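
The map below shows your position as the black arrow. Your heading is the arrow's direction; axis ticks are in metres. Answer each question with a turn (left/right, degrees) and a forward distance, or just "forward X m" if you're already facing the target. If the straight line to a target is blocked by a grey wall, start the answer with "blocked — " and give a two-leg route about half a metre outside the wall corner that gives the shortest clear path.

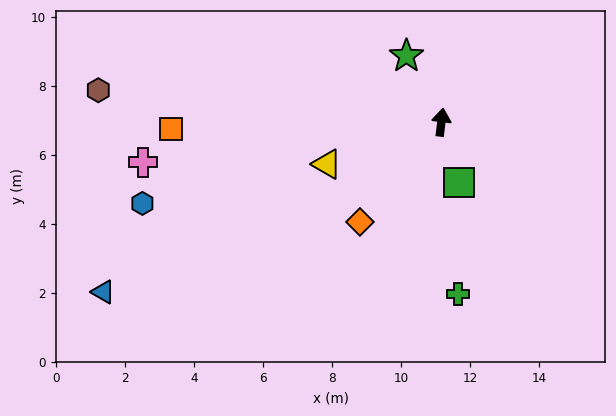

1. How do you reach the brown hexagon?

turn left 92°, forward 10.0 m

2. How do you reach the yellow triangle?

turn left 117°, forward 3.5 m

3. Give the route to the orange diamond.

turn left 148°, forward 3.7 m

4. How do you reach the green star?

turn left 35°, forward 2.2 m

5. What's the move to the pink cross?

turn left 105°, forward 8.7 m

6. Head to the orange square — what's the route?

turn left 98°, forward 7.8 m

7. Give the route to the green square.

turn right 157°, forward 1.8 m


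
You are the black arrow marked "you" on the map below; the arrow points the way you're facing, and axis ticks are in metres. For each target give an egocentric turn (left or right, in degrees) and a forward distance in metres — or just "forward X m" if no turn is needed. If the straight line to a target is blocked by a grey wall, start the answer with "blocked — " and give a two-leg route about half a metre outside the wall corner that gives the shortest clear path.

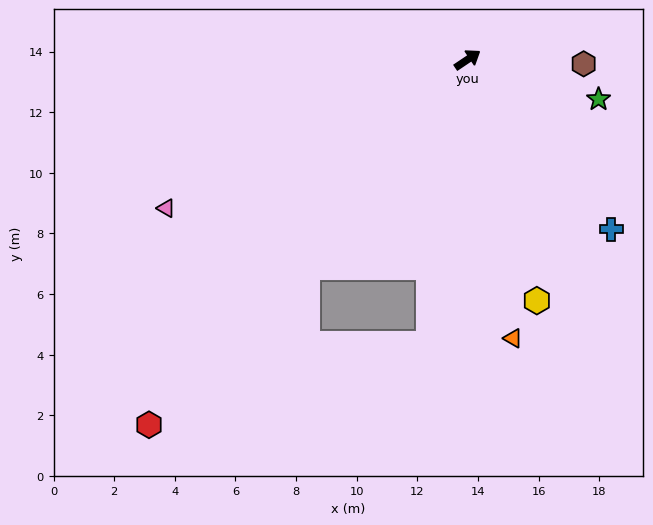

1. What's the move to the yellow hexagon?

turn right 108°, forward 8.3 m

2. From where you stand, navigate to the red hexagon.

turn right 165°, forward 16.0 m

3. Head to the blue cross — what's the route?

turn right 84°, forward 7.3 m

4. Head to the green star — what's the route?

turn right 51°, forward 4.5 m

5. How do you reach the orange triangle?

turn right 115°, forward 9.3 m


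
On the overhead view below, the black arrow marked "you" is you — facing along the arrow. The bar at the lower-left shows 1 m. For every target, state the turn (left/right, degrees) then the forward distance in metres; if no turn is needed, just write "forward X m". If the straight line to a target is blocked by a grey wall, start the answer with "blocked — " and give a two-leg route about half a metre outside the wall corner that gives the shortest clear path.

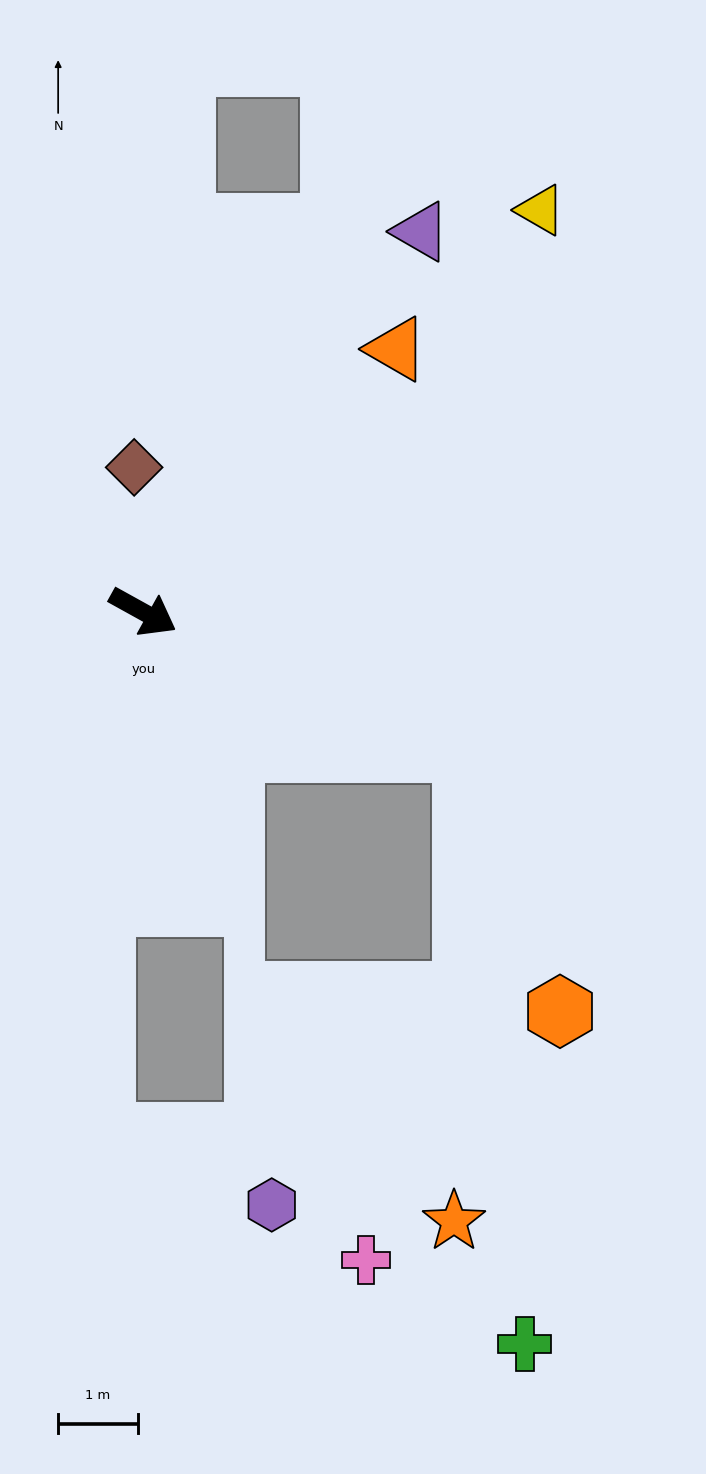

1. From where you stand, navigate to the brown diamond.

turn left 123°, forward 1.8 m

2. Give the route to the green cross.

blocked — turn left 6°, forward 4.4 m, then turn right 61°, forward 7.5 m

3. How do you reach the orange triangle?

turn left 75°, forward 4.6 m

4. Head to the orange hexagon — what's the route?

blocked — turn left 6°, forward 4.4 m, then turn right 47°, forward 3.5 m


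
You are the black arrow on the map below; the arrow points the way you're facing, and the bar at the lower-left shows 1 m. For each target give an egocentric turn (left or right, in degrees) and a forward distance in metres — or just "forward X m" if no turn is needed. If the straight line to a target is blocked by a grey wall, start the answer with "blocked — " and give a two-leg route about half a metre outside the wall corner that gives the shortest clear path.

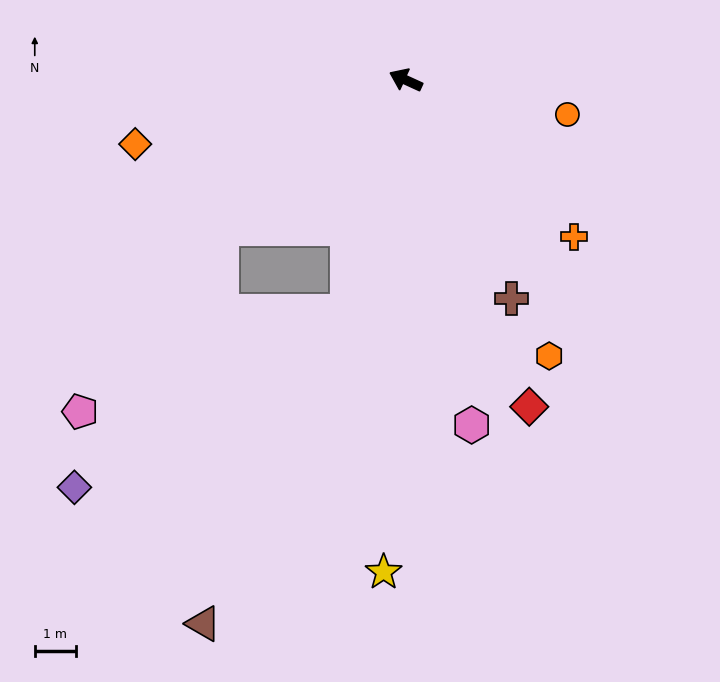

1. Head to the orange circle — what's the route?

turn right 167°, forward 4.0 m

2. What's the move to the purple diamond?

blocked — turn left 63°, forward 5.7 m, then turn left 22°, forward 7.2 m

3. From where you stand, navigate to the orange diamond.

turn left 38°, forward 6.7 m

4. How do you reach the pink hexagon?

turn left 125°, forward 8.5 m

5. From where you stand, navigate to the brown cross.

turn left 140°, forward 5.9 m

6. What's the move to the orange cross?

turn left 162°, forward 5.6 m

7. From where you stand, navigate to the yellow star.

turn left 112°, forward 11.9 m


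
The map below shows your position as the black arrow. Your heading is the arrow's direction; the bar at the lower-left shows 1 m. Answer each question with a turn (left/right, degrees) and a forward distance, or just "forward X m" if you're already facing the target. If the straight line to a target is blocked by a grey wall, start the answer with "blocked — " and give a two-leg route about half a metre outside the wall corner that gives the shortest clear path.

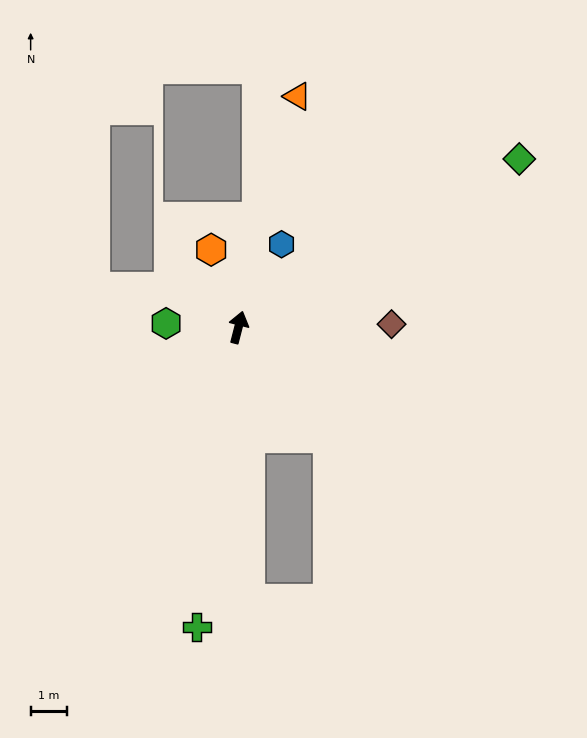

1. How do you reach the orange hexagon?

turn left 34°, forward 2.3 m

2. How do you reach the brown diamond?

turn right 74°, forward 4.2 m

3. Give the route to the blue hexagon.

turn right 13°, forward 2.6 m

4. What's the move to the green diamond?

turn right 45°, forward 9.0 m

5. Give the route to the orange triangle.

forward 6.6 m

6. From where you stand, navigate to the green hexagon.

turn left 101°, forward 2.0 m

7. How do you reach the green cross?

turn right 174°, forward 8.3 m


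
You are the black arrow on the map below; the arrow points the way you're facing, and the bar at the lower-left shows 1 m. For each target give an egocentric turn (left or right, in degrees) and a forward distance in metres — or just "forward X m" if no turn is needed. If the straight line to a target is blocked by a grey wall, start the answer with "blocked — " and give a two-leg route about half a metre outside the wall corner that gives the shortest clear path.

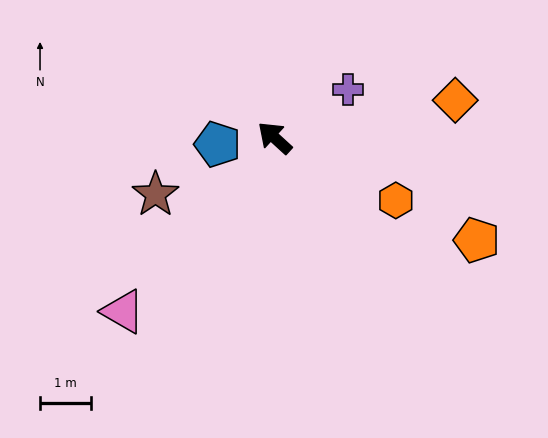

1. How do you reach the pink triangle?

turn left 91°, forward 4.5 m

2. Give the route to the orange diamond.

turn right 126°, forward 3.6 m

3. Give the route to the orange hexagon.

turn right 165°, forward 2.7 m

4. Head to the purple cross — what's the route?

turn right 104°, forward 1.7 m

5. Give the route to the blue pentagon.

turn left 49°, forward 1.1 m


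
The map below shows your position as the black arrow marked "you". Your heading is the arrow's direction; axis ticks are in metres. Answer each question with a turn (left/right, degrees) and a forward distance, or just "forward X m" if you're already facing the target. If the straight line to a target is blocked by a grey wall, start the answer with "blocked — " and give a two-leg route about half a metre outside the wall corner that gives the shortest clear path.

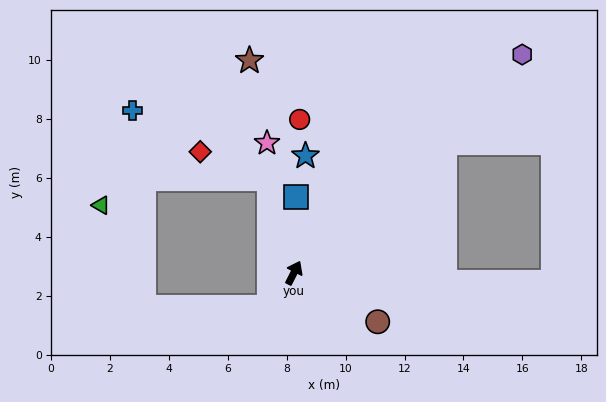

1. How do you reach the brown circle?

turn right 93°, forward 3.3 m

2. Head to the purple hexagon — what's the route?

turn right 19°, forward 10.7 m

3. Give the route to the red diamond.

blocked — turn left 42°, forward 3.3 m, then turn left 53°, forward 2.5 m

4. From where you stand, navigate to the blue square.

turn left 25°, forward 2.6 m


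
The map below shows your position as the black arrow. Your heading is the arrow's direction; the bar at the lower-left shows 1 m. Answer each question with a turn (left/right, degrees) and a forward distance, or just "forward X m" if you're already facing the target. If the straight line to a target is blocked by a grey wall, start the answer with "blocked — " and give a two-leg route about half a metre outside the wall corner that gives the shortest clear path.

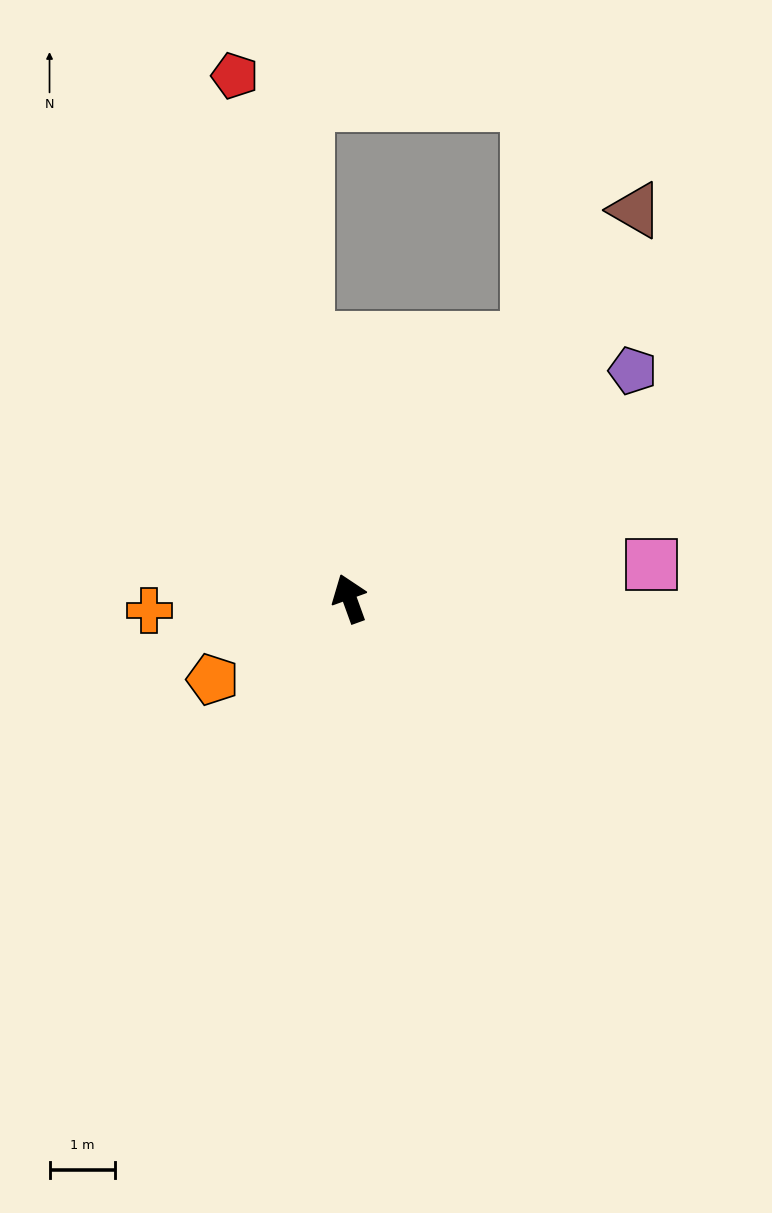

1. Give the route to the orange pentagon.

turn left 101°, forward 2.4 m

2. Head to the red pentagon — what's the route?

turn right 8°, forward 8.2 m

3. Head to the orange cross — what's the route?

turn left 73°, forward 3.1 m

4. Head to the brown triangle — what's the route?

turn right 56°, forward 7.4 m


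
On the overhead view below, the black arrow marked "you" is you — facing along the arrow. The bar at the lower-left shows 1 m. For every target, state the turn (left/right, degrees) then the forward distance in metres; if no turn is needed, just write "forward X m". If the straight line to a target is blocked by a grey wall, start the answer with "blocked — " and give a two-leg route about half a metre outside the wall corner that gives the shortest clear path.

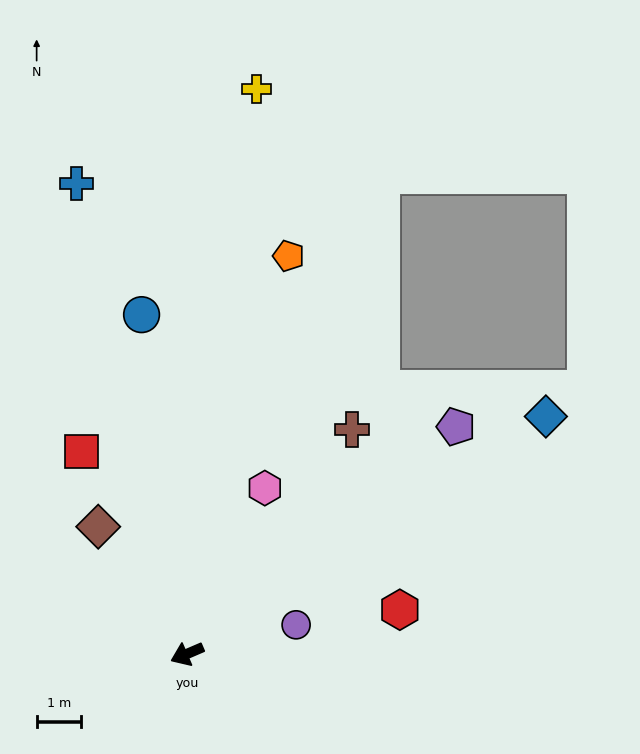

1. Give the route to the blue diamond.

turn right 170°, forward 9.7 m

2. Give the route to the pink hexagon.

turn right 138°, forward 4.1 m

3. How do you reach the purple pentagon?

turn right 163°, forward 8.0 m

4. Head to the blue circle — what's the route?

turn right 106°, forward 7.7 m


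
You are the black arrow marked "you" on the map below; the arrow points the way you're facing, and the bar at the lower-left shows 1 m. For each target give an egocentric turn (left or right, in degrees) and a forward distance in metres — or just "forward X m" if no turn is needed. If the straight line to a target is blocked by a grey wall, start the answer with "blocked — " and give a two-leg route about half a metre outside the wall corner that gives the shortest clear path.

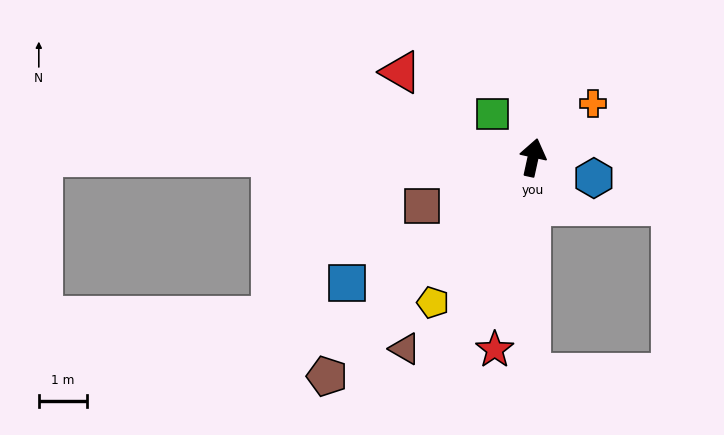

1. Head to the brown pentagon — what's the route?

turn left 149°, forward 6.2 m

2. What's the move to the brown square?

turn left 126°, forward 2.5 m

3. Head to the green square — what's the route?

turn left 55°, forward 1.2 m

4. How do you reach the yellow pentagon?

turn left 158°, forward 3.6 m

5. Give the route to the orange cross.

turn right 36°, forward 1.7 m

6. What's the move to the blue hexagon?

turn right 96°, forward 1.3 m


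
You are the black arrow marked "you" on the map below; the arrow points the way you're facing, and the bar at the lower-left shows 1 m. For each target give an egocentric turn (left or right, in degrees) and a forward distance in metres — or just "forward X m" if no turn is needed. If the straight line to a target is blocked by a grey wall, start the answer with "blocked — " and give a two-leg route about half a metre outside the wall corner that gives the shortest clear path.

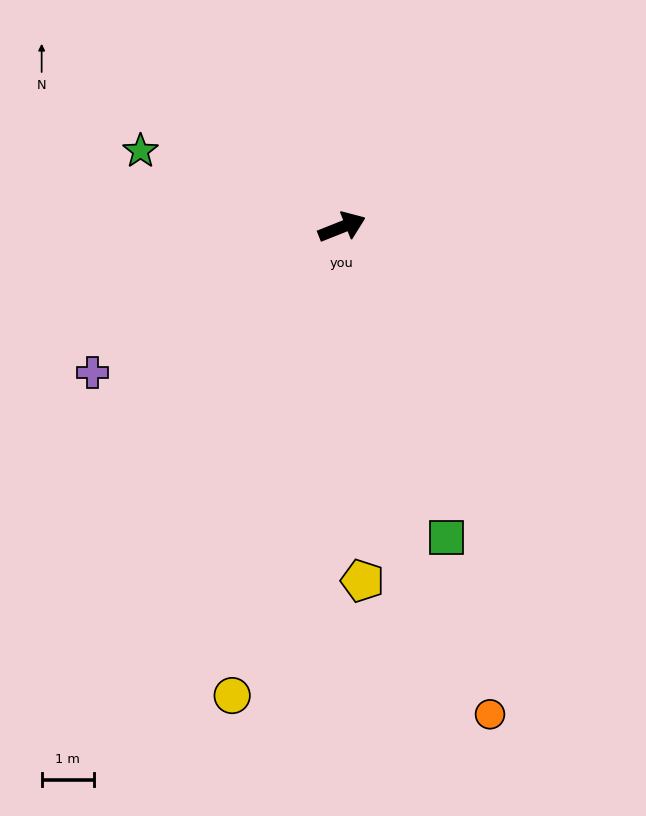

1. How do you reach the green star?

turn left 138°, forward 4.1 m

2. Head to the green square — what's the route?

turn right 93°, forward 6.3 m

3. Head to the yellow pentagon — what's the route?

turn right 108°, forward 6.8 m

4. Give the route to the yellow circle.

turn right 125°, forward 9.2 m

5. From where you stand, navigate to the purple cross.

turn right 172°, forward 5.5 m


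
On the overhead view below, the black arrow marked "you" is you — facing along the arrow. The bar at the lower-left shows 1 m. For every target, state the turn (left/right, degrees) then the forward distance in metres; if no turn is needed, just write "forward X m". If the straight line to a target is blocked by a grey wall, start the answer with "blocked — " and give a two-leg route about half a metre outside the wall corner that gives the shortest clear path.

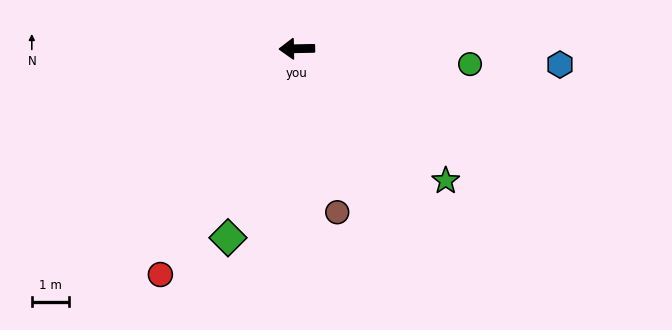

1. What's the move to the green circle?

turn left 174°, forward 4.7 m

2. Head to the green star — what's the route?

turn left 137°, forward 5.3 m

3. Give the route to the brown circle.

turn left 103°, forward 4.5 m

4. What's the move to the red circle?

turn left 58°, forward 7.1 m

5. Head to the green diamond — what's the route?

turn left 69°, forward 5.4 m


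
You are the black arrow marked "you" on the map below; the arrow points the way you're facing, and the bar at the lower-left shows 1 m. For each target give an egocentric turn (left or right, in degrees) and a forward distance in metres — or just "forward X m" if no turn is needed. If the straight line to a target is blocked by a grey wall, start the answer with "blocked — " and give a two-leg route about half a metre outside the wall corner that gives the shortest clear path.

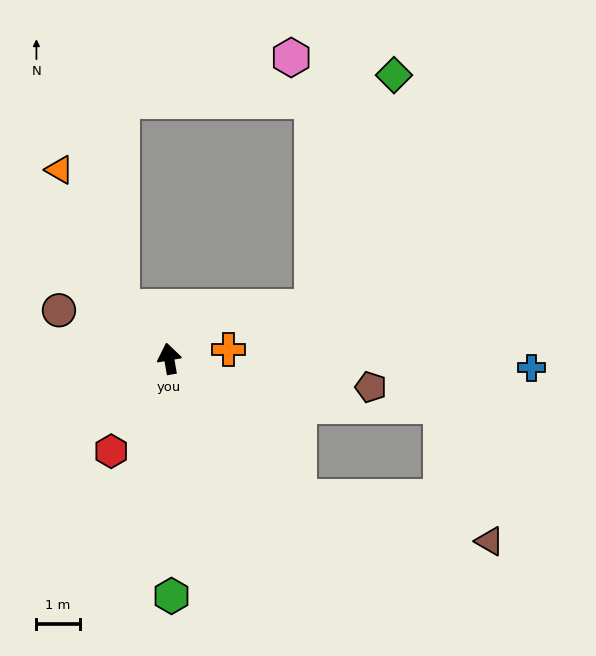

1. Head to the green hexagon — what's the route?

turn left 171°, forward 5.5 m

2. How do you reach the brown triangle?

blocked — turn right 147°, forward 4.4 m, then turn left 34°, forward 4.5 m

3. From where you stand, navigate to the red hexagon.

turn left 138°, forward 2.5 m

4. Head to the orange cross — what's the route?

turn right 91°, forward 1.4 m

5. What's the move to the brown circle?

turn left 56°, forward 2.8 m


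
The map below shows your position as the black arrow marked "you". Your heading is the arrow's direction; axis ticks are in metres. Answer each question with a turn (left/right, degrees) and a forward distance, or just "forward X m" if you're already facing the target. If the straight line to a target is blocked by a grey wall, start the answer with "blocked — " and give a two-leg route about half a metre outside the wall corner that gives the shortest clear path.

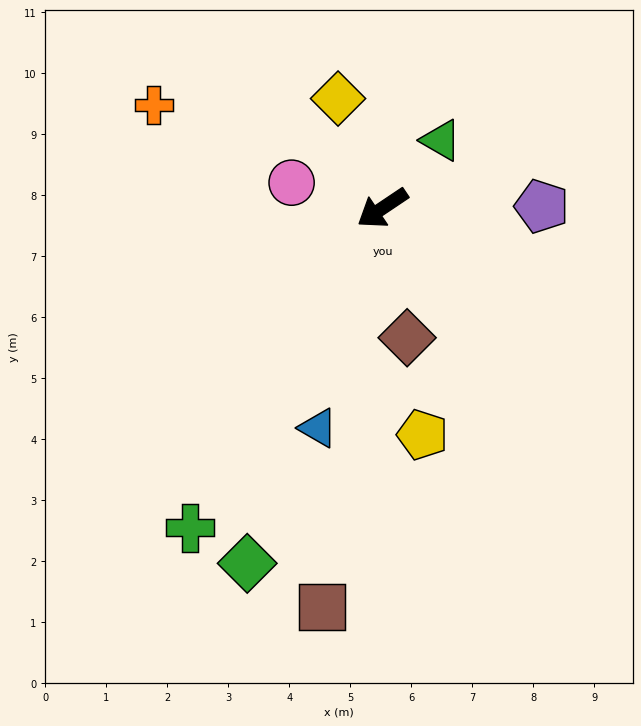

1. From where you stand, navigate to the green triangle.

turn right 165°, forward 1.5 m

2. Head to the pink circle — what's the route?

turn right 50°, forward 1.5 m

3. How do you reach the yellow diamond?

turn right 102°, forward 1.9 m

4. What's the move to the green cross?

turn left 25°, forward 6.1 m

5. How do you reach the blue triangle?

turn left 40°, forward 3.8 m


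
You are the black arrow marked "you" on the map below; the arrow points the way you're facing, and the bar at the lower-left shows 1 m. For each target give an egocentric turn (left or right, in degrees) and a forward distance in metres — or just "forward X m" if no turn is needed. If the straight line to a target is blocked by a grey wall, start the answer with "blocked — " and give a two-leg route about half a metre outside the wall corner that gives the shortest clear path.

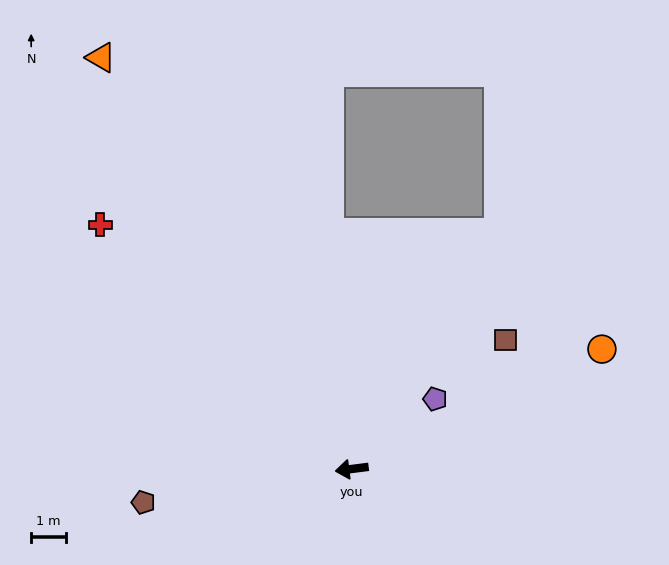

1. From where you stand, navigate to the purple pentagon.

turn right 147°, forward 3.1 m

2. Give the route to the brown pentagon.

forward 6.0 m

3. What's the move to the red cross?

turn right 51°, forward 10.0 m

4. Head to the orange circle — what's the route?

turn right 162°, forward 7.9 m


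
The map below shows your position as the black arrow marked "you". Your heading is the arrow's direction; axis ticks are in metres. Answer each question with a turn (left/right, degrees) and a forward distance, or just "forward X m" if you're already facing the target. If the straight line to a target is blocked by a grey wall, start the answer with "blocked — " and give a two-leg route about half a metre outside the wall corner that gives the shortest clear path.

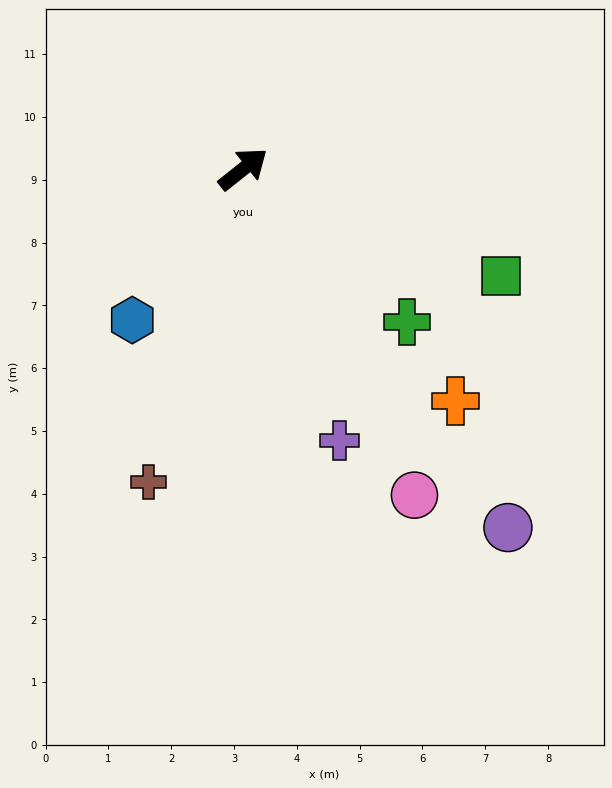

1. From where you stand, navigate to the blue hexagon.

turn right 165°, forward 3.0 m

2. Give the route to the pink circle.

turn right 101°, forward 5.9 m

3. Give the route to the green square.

turn right 61°, forward 4.4 m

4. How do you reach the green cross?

turn right 82°, forward 3.6 m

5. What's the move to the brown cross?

turn right 145°, forward 5.2 m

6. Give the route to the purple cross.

turn right 109°, forward 4.6 m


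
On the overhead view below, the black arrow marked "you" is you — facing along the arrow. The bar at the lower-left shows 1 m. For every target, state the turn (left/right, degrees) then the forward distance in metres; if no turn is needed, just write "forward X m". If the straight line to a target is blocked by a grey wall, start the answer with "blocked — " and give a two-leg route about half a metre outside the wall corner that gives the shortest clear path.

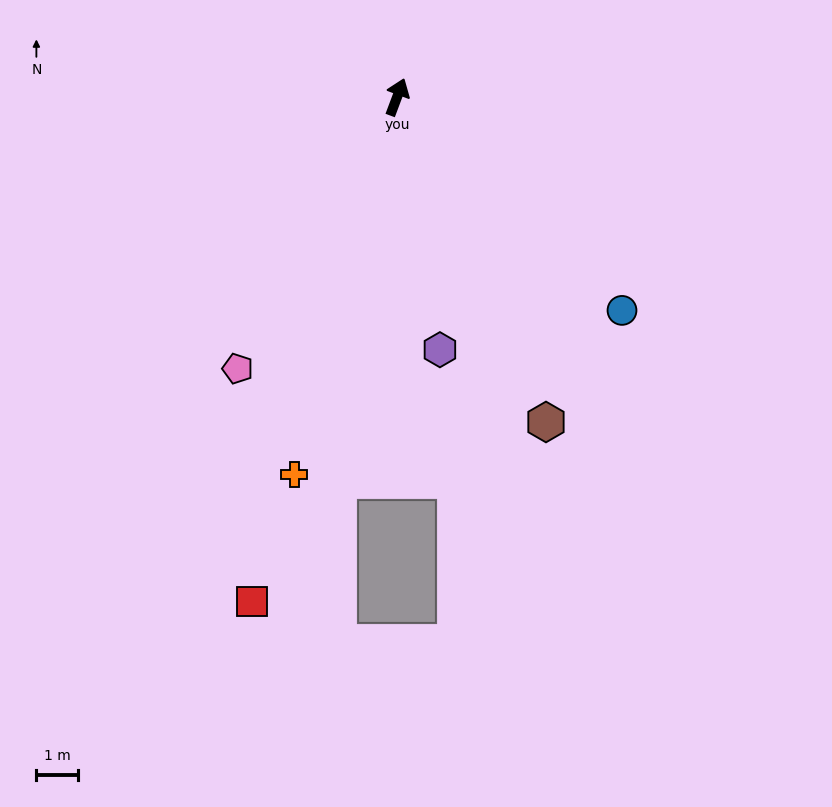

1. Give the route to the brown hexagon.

turn right 135°, forward 8.5 m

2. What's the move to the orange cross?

turn right 175°, forward 9.3 m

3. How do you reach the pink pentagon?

turn left 170°, forward 7.5 m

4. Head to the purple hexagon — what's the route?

turn right 150°, forward 6.1 m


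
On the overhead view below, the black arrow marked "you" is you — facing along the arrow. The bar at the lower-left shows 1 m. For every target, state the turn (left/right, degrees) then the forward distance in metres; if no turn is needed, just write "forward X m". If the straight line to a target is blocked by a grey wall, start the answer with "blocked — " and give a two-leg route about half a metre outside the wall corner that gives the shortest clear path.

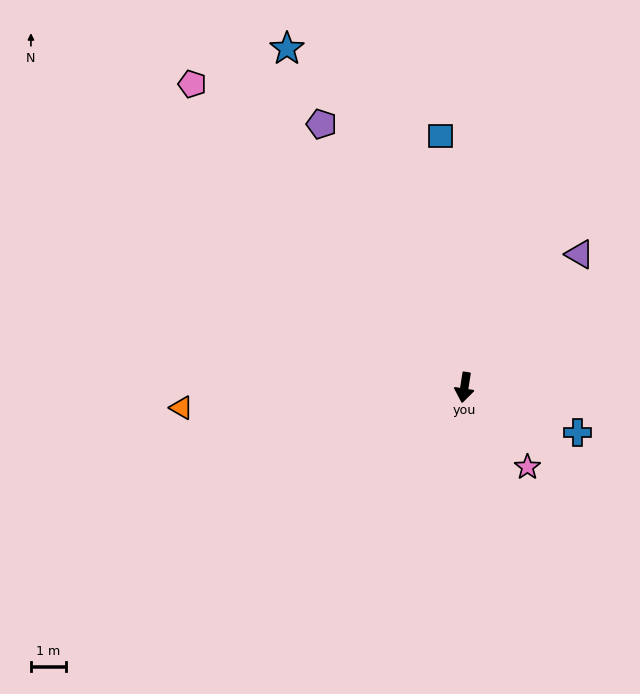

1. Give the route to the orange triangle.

turn right 77°, forward 8.2 m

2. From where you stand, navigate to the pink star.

turn left 47°, forward 2.9 m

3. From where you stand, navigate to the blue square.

turn right 166°, forward 7.3 m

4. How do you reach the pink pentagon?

turn right 129°, forward 11.7 m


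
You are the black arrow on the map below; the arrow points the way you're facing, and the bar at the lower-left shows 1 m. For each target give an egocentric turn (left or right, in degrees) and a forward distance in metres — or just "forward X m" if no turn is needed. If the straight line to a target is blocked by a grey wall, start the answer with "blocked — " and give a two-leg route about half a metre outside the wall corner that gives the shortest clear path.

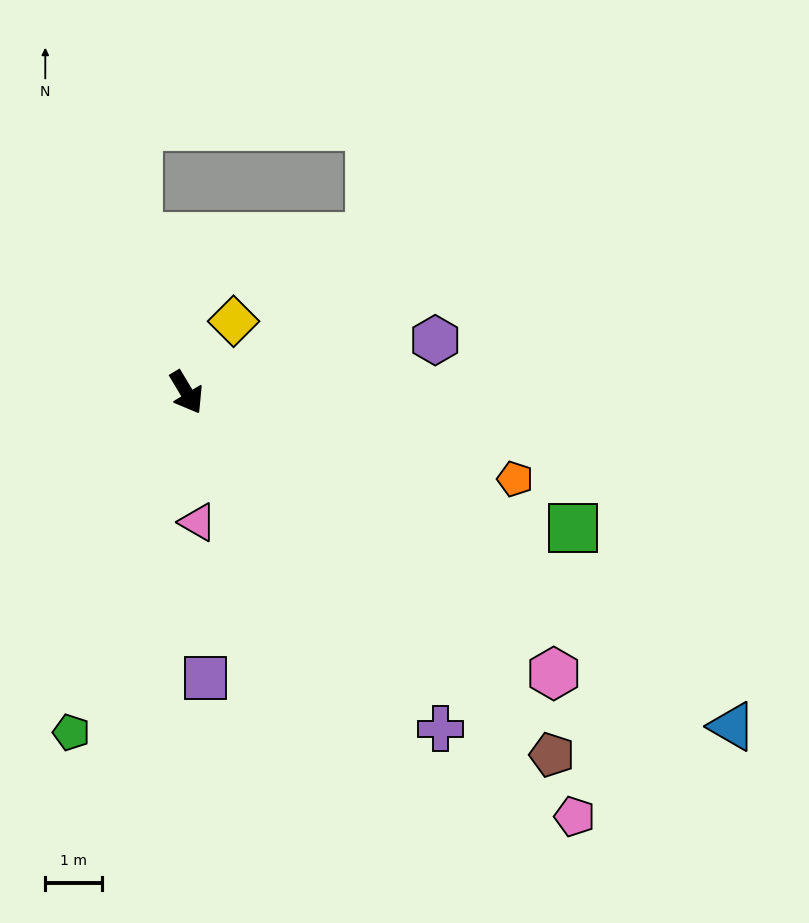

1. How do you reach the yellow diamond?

turn left 116°, forward 1.5 m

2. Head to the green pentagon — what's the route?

turn right 50°, forward 6.3 m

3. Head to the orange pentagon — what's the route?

turn left 44°, forward 6.0 m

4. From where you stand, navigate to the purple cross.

turn left 6°, forward 7.4 m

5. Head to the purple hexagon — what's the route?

turn left 71°, forward 4.5 m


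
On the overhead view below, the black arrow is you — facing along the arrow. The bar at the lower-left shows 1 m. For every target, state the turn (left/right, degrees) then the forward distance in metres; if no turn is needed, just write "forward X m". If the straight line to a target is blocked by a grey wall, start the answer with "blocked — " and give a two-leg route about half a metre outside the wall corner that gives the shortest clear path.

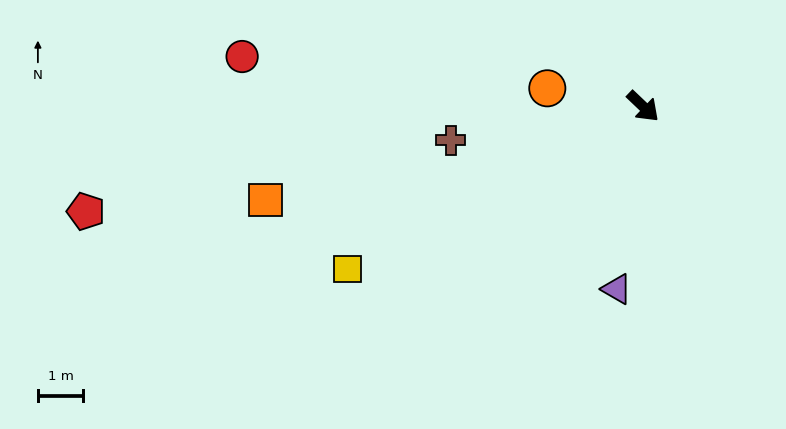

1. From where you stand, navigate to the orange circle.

turn right 147°, forward 2.2 m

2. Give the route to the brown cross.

turn right 126°, forward 4.3 m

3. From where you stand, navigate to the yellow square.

turn right 108°, forward 7.4 m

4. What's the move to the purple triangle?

turn right 55°, forward 4.1 m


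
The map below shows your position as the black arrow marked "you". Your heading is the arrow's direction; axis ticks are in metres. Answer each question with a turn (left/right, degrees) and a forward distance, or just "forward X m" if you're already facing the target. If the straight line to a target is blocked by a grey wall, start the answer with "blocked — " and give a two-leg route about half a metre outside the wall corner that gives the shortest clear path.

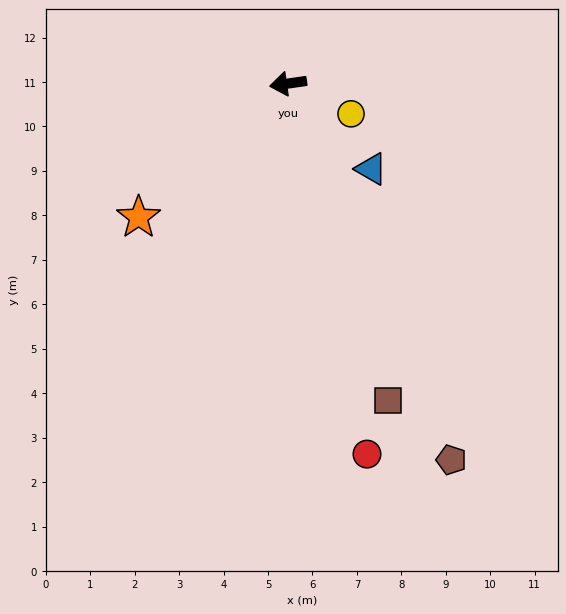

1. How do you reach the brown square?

turn left 99°, forward 7.5 m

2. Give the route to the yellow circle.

turn left 146°, forward 1.6 m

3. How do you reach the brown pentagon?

turn left 105°, forward 9.2 m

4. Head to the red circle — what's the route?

turn left 94°, forward 8.5 m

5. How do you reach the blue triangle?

turn left 126°, forward 2.7 m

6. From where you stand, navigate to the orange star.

turn left 34°, forward 4.5 m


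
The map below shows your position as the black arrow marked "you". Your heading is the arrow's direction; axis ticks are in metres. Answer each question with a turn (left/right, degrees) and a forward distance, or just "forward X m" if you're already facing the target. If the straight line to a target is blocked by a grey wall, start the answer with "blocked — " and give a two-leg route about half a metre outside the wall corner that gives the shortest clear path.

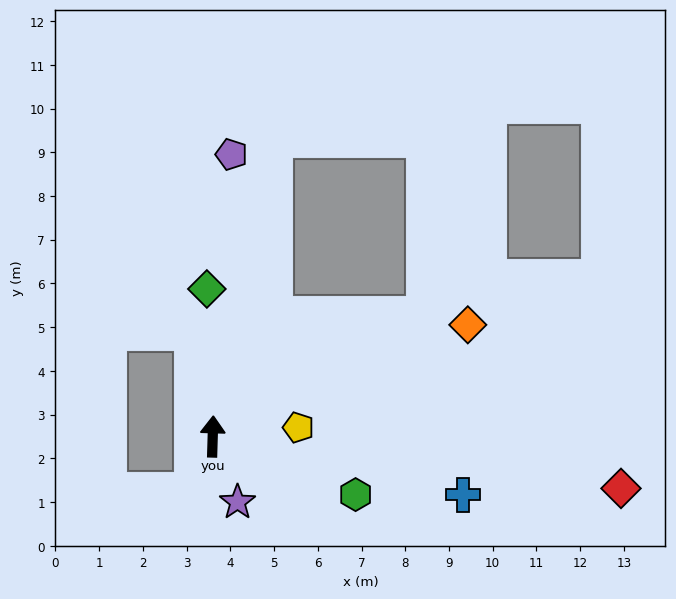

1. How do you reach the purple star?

turn right 158°, forward 1.6 m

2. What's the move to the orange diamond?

turn right 65°, forward 6.4 m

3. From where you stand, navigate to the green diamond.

turn left 4°, forward 3.4 m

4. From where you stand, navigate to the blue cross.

turn right 101°, forward 5.9 m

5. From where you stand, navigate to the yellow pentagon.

turn right 82°, forward 2.0 m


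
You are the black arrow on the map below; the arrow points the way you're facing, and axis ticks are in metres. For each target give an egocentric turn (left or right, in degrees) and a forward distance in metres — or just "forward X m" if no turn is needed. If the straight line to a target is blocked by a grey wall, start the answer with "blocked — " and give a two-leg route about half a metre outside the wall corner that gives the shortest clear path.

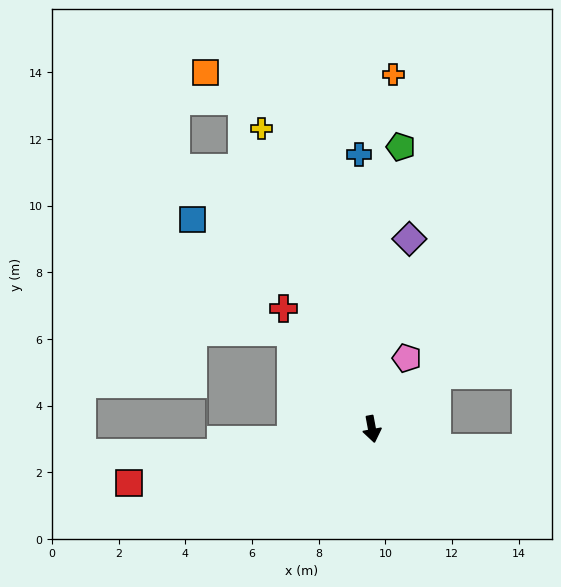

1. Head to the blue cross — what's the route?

turn left 172°, forward 8.2 m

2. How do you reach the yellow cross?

turn right 170°, forward 9.6 m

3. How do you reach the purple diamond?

turn left 158°, forward 5.8 m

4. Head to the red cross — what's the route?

turn right 154°, forward 4.5 m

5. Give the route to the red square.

turn right 88°, forward 7.5 m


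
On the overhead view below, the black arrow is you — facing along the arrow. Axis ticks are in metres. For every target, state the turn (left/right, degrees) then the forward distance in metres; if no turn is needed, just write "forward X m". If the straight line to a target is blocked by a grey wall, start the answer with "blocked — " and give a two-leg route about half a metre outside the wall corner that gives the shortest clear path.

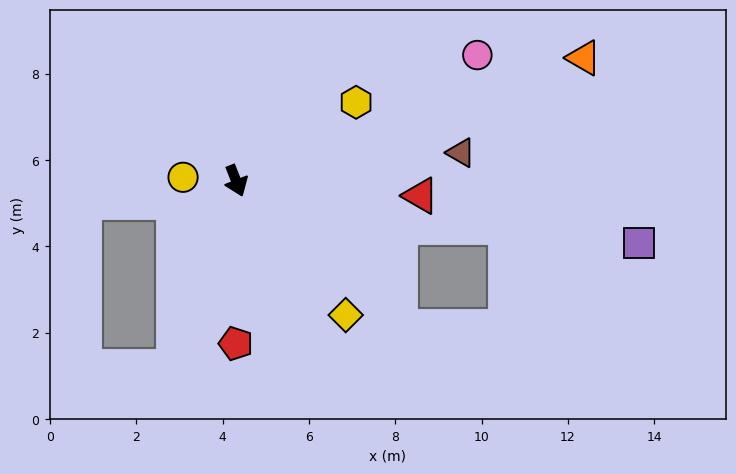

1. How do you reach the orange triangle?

turn left 88°, forward 8.5 m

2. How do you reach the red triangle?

turn left 64°, forward 4.3 m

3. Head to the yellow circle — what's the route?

turn right 115°, forward 1.2 m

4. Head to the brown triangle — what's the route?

turn left 76°, forward 5.2 m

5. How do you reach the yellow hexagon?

turn left 102°, forward 3.3 m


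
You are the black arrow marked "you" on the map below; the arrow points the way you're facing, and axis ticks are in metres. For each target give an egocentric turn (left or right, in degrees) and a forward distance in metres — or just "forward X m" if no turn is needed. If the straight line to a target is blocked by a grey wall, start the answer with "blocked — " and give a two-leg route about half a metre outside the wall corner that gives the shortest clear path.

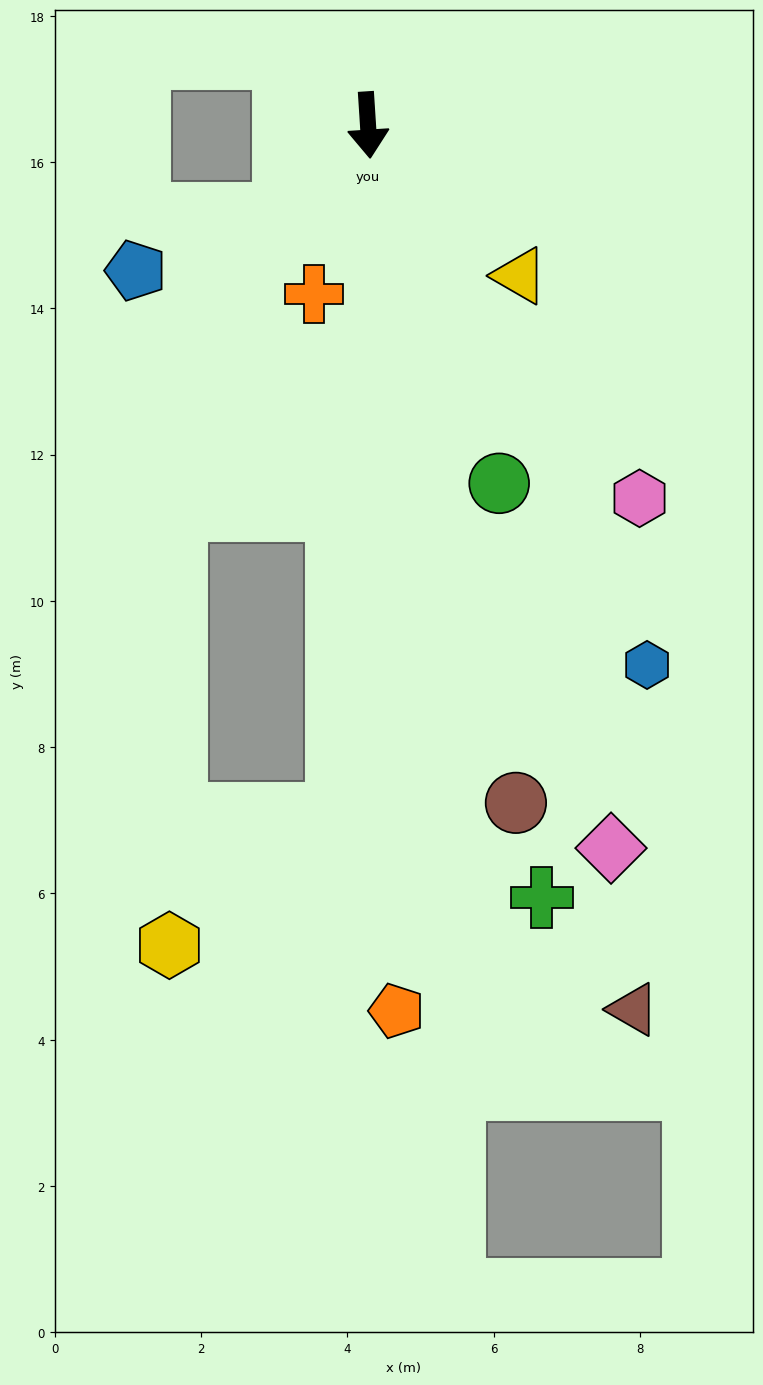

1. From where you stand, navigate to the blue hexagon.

turn left 24°, forward 8.3 m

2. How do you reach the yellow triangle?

turn left 42°, forward 2.9 m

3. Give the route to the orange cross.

turn right 21°, forward 2.4 m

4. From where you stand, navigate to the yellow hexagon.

blocked — turn right 6°, forward 9.4 m, then turn right 50°, forward 2.9 m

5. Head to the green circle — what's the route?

turn left 16°, forward 5.2 m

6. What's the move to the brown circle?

turn left 9°, forward 9.5 m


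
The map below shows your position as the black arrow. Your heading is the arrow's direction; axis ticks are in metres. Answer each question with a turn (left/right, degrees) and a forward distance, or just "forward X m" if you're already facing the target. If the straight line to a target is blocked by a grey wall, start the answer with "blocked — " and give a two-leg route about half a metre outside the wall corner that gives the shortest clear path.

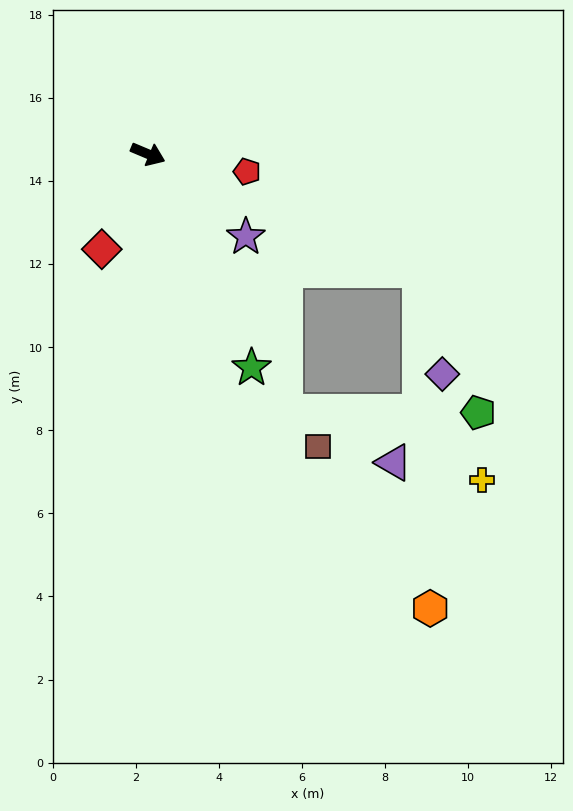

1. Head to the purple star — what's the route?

turn right 17°, forward 3.1 m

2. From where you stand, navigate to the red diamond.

turn right 93°, forward 2.5 m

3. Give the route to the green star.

turn right 41°, forward 5.7 m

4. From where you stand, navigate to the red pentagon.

turn left 13°, forward 2.4 m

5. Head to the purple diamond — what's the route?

blocked — forward 7.1 m, then turn right 55°, forward 2.6 m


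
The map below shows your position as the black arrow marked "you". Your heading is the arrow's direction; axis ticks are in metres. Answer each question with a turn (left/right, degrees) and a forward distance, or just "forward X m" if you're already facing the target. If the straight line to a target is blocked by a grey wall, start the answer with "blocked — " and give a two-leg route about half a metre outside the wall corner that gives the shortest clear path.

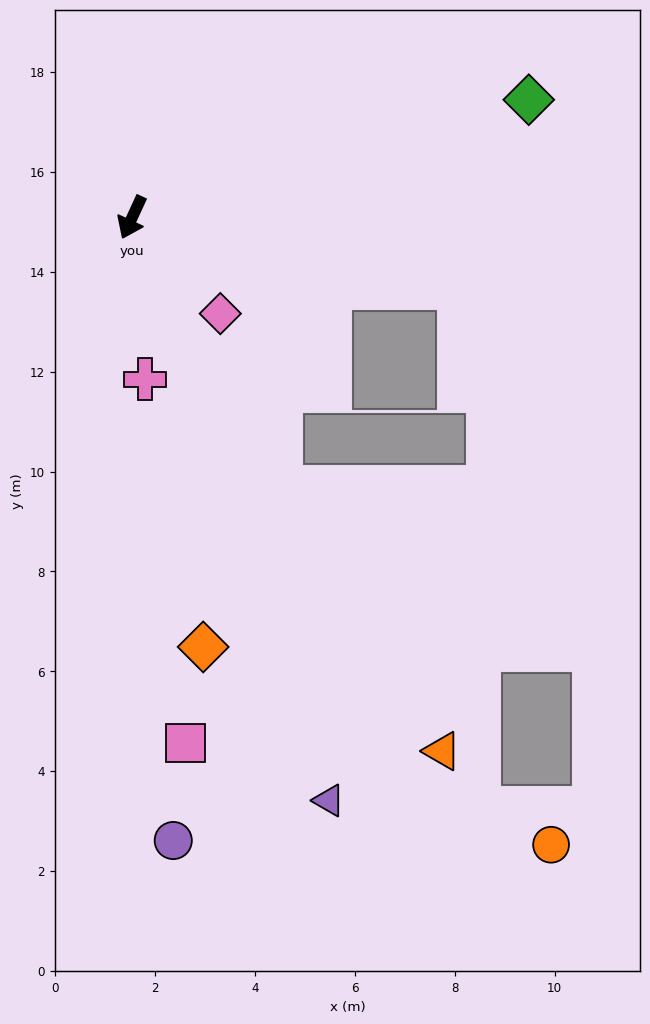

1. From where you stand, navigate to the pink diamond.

turn left 67°, forward 2.6 m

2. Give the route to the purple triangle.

turn left 43°, forward 12.3 m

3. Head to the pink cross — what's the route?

turn left 29°, forward 3.3 m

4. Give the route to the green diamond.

turn left 131°, forward 8.3 m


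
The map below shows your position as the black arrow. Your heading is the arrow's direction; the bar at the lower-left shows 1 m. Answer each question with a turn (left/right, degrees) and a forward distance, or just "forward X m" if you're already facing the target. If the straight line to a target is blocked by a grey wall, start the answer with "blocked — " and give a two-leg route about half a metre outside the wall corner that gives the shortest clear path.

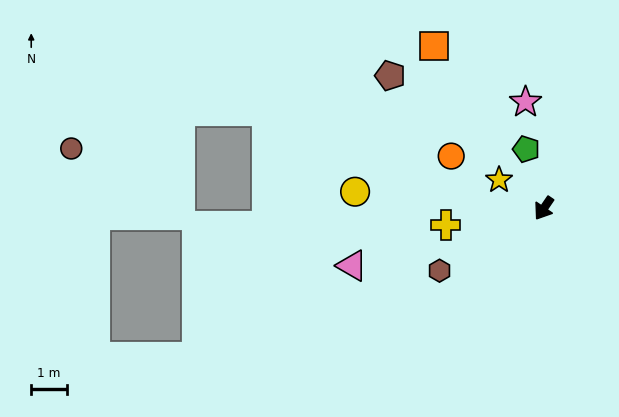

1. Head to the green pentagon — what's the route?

turn right 129°, forward 1.7 m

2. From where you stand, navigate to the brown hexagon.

turn right 25°, forward 3.4 m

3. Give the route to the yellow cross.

turn right 46°, forward 2.8 m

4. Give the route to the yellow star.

turn right 88°, forward 1.5 m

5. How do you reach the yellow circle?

turn right 61°, forward 5.3 m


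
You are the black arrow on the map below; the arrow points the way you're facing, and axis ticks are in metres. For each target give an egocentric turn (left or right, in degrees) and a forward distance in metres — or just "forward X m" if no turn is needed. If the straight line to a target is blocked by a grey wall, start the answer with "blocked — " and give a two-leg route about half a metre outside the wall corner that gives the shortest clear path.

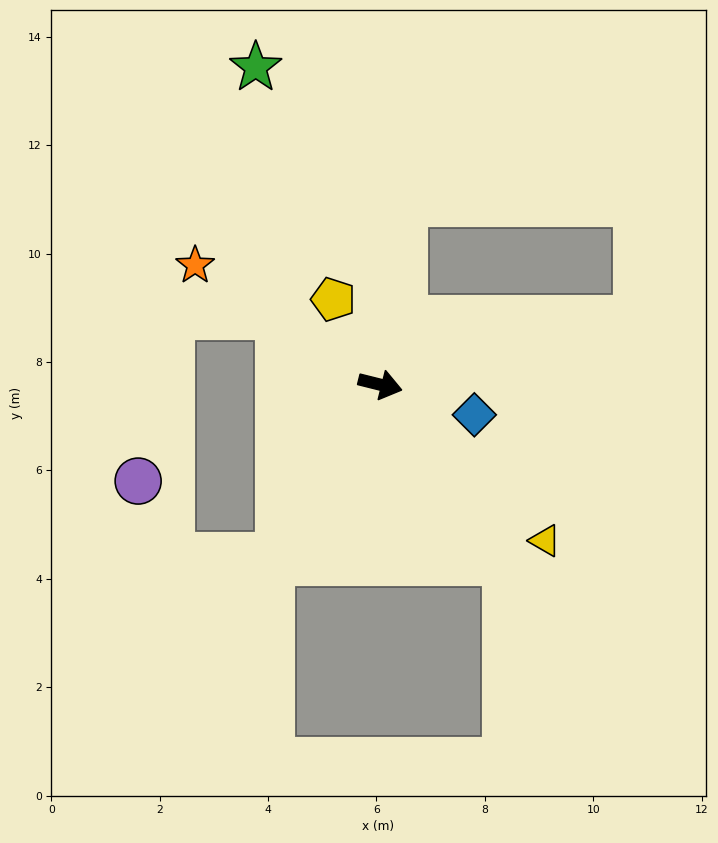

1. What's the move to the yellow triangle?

turn right 29°, forward 4.2 m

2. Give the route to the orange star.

turn left 161°, forward 4.1 m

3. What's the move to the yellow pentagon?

turn left 133°, forward 1.8 m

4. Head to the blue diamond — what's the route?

turn right 4°, forward 1.8 m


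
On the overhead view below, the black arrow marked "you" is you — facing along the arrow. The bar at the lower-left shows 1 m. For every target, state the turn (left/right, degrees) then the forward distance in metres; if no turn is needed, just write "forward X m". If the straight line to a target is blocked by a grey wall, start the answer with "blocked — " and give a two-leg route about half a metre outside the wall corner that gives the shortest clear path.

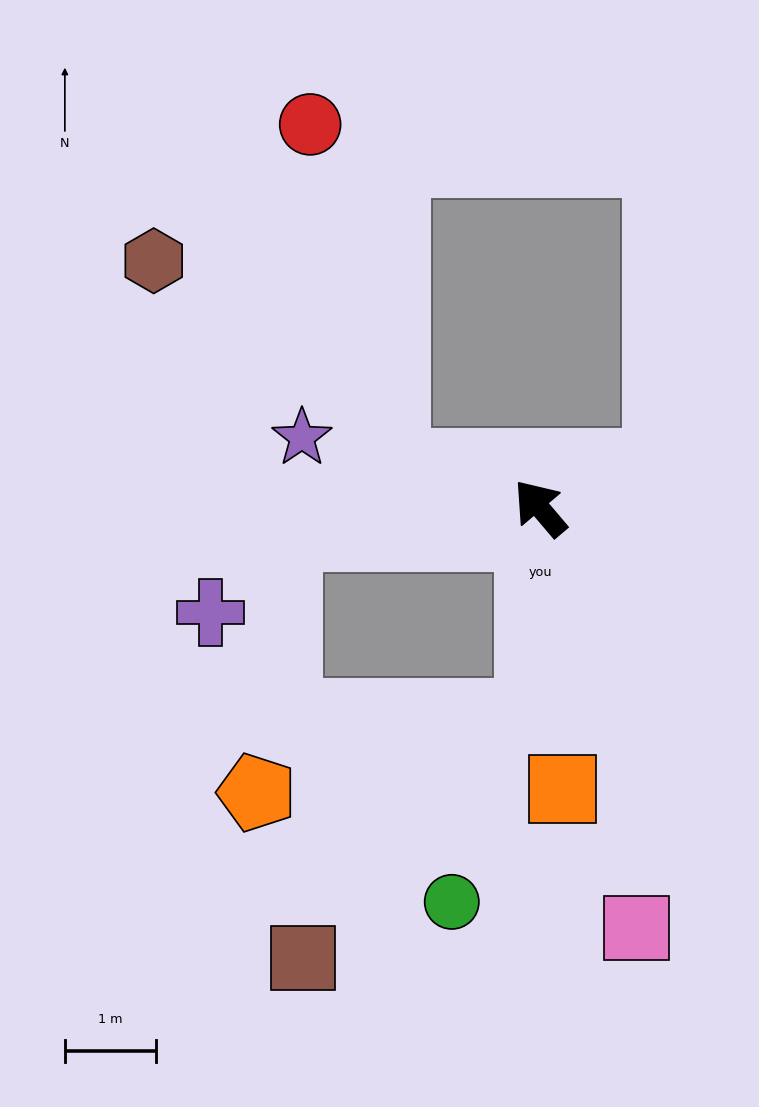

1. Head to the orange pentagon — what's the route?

blocked — turn left 138°, forward 2.3 m, then turn right 73°, forward 3.2 m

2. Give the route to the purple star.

turn left 33°, forward 2.7 m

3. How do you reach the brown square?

blocked — turn left 138°, forward 2.3 m, then turn right 42°, forward 3.6 m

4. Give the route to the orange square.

turn left 144°, forward 3.1 m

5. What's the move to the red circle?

blocked — turn left 35°, forward 1.7 m, then turn right 62°, forward 3.9 m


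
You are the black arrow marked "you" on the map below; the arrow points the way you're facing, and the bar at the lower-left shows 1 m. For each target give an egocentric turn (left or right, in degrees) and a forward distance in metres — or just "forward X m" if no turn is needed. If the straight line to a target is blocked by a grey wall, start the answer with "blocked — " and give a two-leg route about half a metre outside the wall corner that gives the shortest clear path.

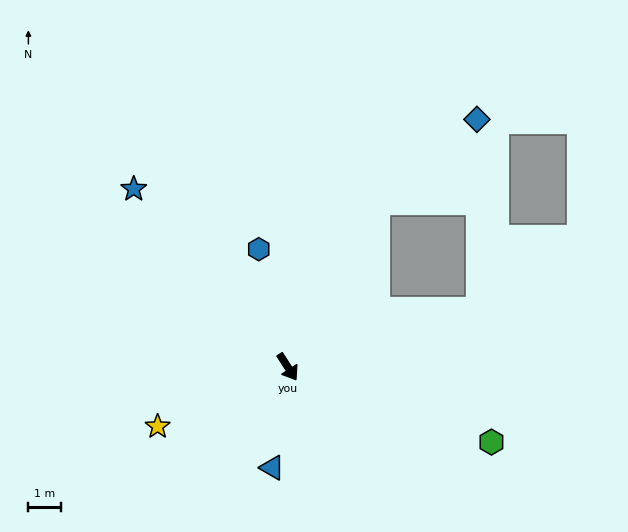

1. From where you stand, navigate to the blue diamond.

blocked — turn left 119°, forward 5.8 m, then turn right 23°, forward 4.0 m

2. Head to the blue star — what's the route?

turn right 172°, forward 7.2 m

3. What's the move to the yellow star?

turn right 98°, forward 4.4 m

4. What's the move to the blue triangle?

turn right 42°, forward 3.1 m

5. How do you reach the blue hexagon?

turn left 161°, forward 3.7 m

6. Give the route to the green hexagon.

turn left 37°, forward 6.7 m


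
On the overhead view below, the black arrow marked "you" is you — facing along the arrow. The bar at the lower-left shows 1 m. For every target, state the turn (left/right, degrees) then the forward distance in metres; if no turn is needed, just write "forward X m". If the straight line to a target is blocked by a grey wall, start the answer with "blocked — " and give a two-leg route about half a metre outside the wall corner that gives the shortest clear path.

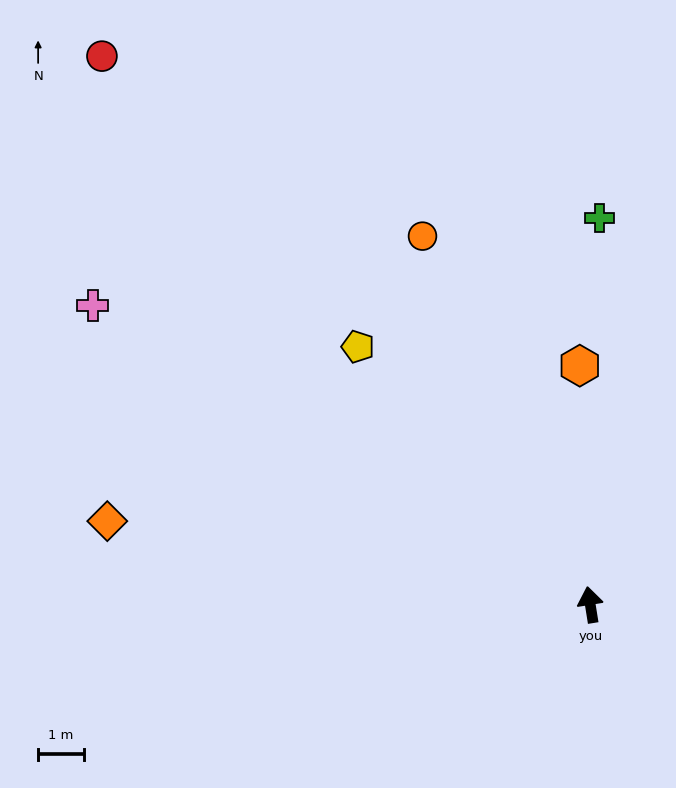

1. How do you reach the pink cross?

turn left 50°, forward 12.6 m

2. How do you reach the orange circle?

turn left 15°, forward 8.8 m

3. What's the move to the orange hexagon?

turn right 7°, forward 5.2 m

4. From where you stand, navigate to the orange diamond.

turn left 71°, forward 10.7 m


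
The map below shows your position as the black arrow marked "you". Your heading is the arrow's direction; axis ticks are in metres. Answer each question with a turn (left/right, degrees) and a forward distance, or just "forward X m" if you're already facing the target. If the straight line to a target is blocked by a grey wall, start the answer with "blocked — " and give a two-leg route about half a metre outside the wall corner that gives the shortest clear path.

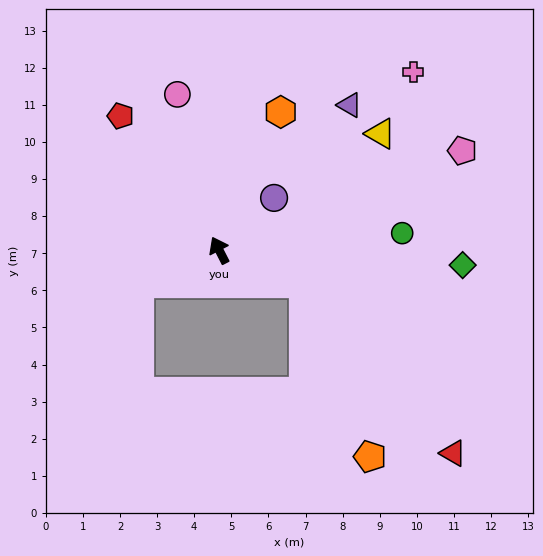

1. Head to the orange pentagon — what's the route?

blocked — turn right 138°, forward 2.5 m, then turn right 48°, forward 5.0 m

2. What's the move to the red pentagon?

turn left 9°, forward 4.5 m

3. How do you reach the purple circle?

turn right 74°, forward 2.0 m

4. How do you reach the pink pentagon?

turn right 95°, forward 7.1 m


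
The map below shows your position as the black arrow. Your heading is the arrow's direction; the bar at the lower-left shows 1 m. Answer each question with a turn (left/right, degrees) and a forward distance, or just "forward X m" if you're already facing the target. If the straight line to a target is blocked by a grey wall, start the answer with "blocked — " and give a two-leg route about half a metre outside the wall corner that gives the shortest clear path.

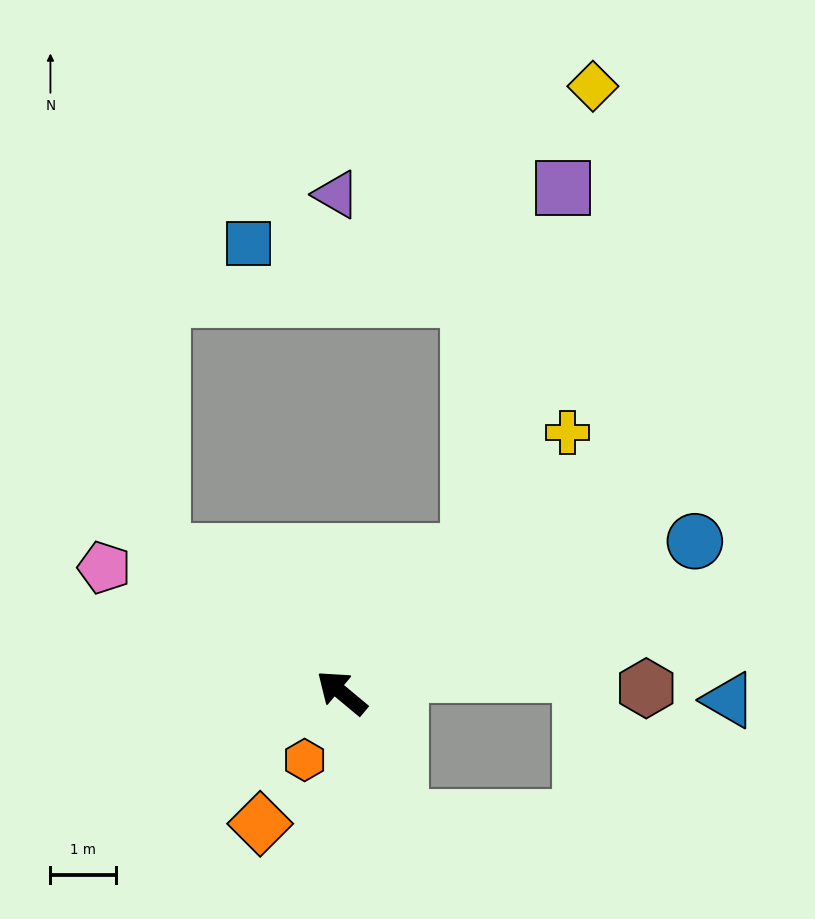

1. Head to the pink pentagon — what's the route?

turn left 12°, forward 4.1 m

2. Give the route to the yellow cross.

turn right 91°, forward 5.2 m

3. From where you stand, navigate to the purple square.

blocked — turn right 92°, forward 2.9 m, then turn left 27°, forward 5.7 m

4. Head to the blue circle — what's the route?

turn right 117°, forward 5.8 m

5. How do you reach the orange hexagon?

turn left 101°, forward 1.2 m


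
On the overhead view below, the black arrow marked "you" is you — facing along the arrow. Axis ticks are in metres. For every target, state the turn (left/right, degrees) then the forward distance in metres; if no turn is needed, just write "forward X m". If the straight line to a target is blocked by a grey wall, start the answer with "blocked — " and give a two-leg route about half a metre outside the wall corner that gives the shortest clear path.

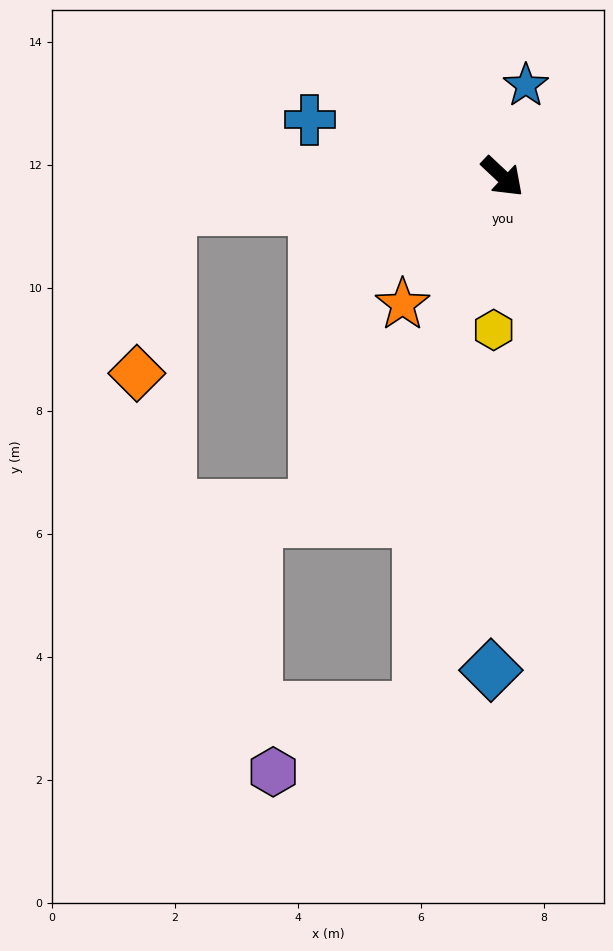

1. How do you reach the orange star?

turn right 85°, forward 2.6 m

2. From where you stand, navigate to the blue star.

turn left 119°, forward 1.5 m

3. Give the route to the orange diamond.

blocked — turn right 131°, forward 5.4 m, then turn left 72°, forward 2.7 m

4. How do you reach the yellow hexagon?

turn right 50°, forward 2.5 m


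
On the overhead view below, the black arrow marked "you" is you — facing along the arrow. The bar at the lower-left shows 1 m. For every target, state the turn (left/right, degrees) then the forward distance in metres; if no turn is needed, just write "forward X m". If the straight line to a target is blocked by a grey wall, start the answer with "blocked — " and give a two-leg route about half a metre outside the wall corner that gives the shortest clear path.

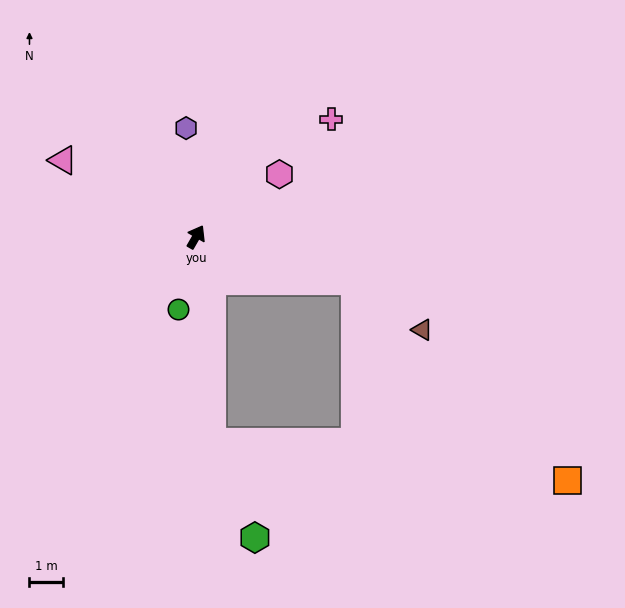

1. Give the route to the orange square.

blocked — turn right 146°, forward 6.2 m, then turn left 80°, forward 10.7 m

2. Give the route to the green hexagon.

blocked — turn right 146°, forward 6.2 m, then turn left 20°, forward 3.1 m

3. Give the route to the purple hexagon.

turn left 35°, forward 3.3 m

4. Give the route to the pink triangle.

turn left 90°, forward 4.6 m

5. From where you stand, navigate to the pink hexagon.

turn right 23°, forward 3.1 m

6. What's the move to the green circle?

turn right 164°, forward 2.2 m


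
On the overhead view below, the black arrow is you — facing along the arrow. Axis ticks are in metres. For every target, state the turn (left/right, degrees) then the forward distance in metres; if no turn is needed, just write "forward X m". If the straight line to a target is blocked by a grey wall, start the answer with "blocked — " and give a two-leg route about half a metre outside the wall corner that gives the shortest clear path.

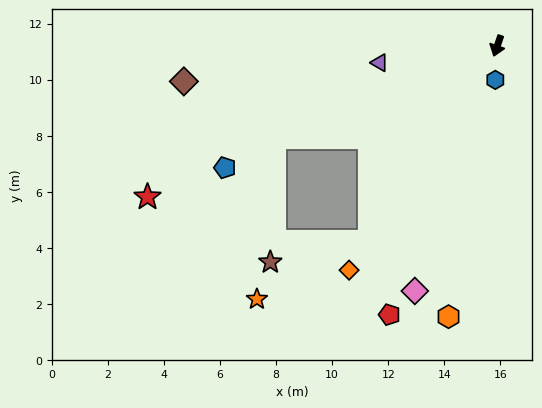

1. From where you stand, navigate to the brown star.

blocked — turn right 14°, forward 8.3 m, then turn right 45°, forward 3.6 m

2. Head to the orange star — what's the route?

blocked — turn right 14°, forward 8.3 m, then turn right 30°, forward 4.5 m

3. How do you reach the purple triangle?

turn right 63°, forward 4.2 m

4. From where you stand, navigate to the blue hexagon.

turn left 15°, forward 1.2 m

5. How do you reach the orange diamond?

turn right 15°, forward 9.6 m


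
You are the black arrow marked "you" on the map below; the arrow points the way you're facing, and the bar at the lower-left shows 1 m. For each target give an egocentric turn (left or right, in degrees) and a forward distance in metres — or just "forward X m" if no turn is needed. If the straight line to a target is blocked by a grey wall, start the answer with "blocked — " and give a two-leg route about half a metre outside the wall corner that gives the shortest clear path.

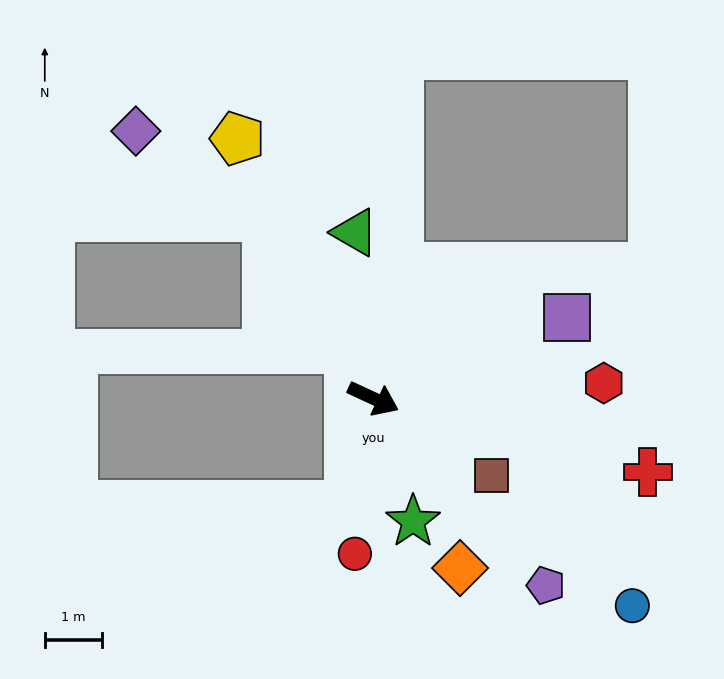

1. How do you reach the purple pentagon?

turn right 23°, forward 4.4 m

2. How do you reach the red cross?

turn left 10°, forward 4.9 m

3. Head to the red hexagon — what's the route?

turn left 29°, forward 4.0 m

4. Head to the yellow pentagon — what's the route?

turn left 142°, forward 5.1 m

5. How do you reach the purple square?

turn left 47°, forward 3.6 m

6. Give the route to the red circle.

turn right 72°, forward 2.7 m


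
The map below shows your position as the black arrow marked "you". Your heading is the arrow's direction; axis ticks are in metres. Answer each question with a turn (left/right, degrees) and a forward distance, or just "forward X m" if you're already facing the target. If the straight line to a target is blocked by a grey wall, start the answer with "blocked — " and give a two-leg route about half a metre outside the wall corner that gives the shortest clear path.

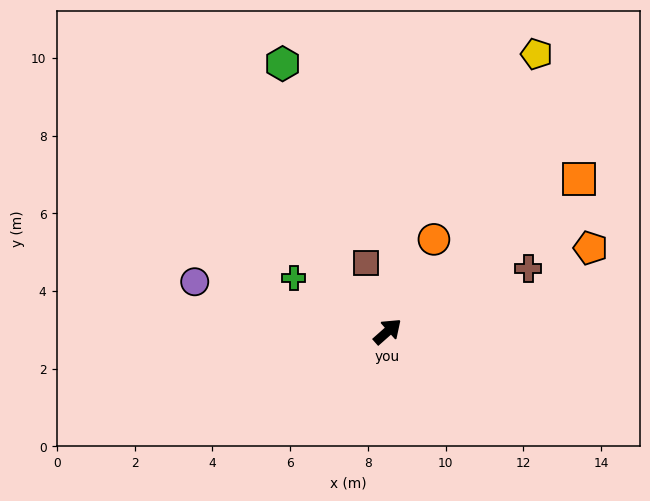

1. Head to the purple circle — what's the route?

turn left 124°, forward 5.1 m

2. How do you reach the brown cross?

turn right 17°, forward 4.0 m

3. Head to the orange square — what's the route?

turn right 3°, forward 6.3 m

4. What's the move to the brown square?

turn left 66°, forward 1.9 m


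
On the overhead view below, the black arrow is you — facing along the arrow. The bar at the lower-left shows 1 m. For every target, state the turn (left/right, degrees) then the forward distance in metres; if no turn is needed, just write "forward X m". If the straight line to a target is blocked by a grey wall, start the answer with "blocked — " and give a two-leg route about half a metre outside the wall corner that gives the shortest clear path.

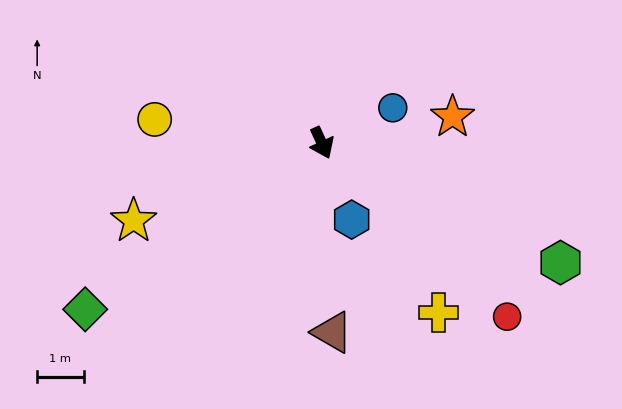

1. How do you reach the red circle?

turn left 22°, forward 5.5 m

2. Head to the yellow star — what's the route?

turn right 92°, forward 4.4 m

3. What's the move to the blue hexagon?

turn right 3°, forward 1.8 m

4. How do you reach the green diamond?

turn right 80°, forward 6.2 m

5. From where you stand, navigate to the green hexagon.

turn left 39°, forward 5.7 m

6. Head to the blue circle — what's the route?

turn left 92°, forward 1.7 m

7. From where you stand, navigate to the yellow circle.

turn right 123°, forward 3.6 m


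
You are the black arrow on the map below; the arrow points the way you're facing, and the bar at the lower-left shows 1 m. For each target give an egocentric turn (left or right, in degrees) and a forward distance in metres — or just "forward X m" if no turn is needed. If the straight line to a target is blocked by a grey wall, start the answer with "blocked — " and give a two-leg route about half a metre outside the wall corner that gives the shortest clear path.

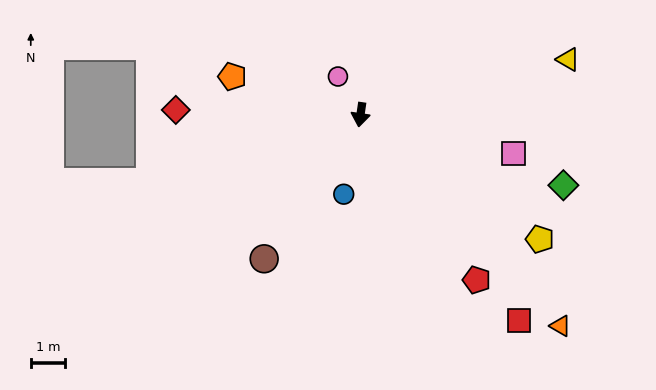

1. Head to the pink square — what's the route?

turn left 84°, forward 4.6 m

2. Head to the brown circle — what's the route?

turn right 25°, forward 5.1 m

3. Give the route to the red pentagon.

turn left 43°, forward 5.9 m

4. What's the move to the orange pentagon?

turn right 98°, forward 3.9 m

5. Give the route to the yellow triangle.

turn left 113°, forward 6.3 m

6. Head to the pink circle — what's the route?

turn right 141°, forward 1.3 m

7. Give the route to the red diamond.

turn right 83°, forward 5.4 m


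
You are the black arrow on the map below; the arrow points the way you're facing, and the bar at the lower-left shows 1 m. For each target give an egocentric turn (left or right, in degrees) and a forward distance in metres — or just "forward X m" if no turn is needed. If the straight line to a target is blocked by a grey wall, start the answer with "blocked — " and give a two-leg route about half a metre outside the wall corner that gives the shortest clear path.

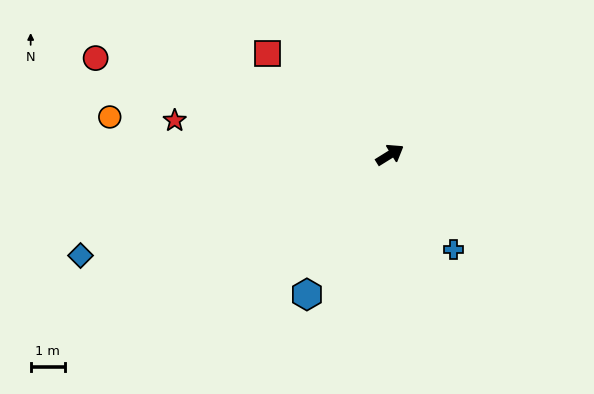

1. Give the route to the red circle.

turn left 130°, forward 9.1 m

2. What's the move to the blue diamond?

turn left 166°, forward 9.6 m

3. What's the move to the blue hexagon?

turn right 153°, forward 4.8 m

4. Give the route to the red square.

turn left 109°, forward 4.7 m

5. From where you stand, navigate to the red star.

turn left 139°, forward 6.4 m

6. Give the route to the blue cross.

turn right 88°, forward 3.4 m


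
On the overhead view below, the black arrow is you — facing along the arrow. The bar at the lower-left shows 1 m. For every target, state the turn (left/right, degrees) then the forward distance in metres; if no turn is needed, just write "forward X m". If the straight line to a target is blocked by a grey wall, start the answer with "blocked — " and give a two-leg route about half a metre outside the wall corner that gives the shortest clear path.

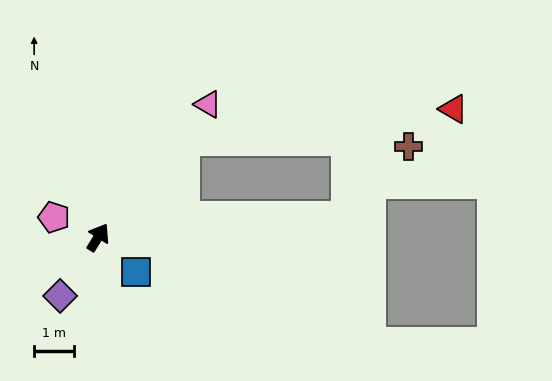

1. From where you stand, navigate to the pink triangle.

turn right 8°, forward 4.3 m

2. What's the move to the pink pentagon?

turn left 97°, forward 1.2 m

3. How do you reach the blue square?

turn right 101°, forward 1.3 m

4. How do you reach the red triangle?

blocked — turn right 9°, forward 3.2 m, then turn right 43°, forward 6.7 m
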